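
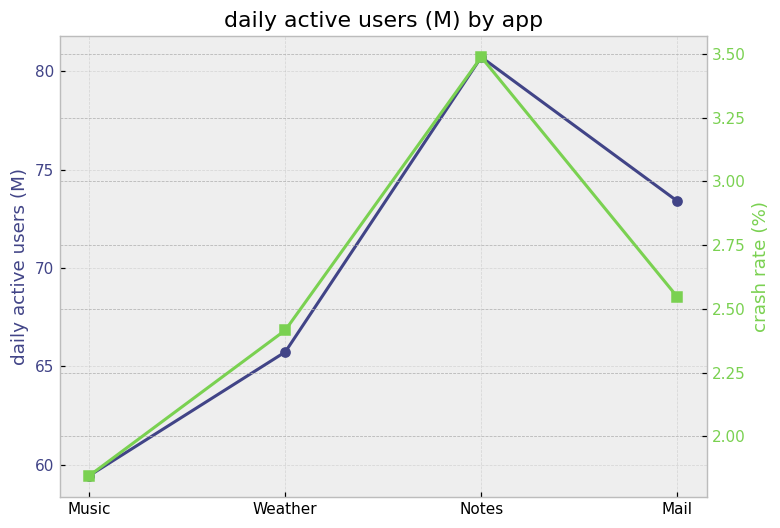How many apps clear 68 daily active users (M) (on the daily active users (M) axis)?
2

Above 68: Notes, Mail.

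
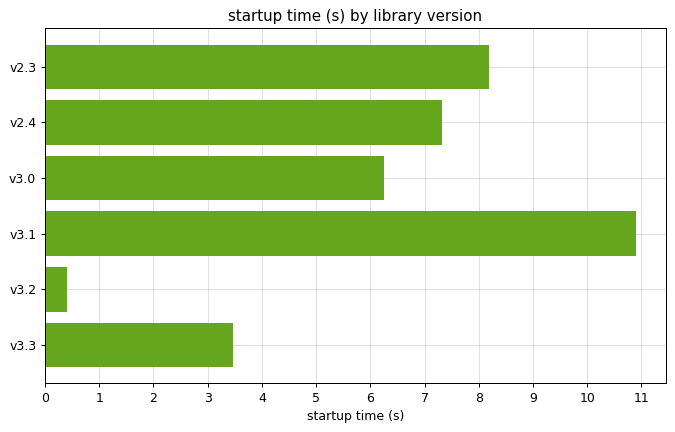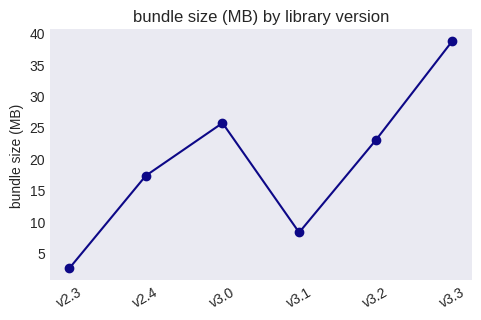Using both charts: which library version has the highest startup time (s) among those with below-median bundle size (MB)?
v3.1

Chart 2 median bundle size (MB) ≈ 20; below-median library versions: v2.3, v2.4, v3.1. Among those, v3.1 has the highest startup time (s) (≈ 11).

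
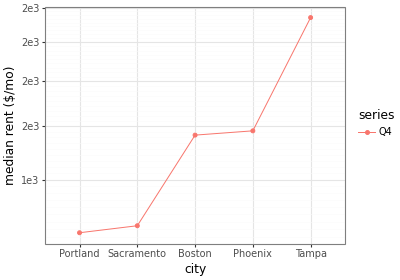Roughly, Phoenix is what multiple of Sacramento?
Phoenix ≈ 1500, Sacramento ≈ 1100; 1500/1100 ≈ 1.36.

≈ 1.36×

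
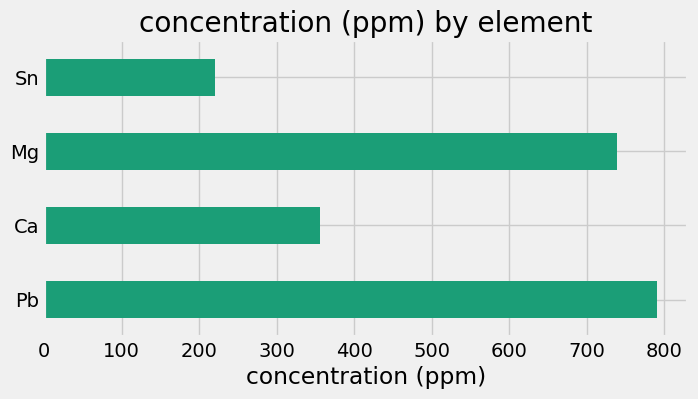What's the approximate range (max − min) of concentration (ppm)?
≈ 600

Max Pb ≈ 800, min Sn ≈ 200; range ≈ 600.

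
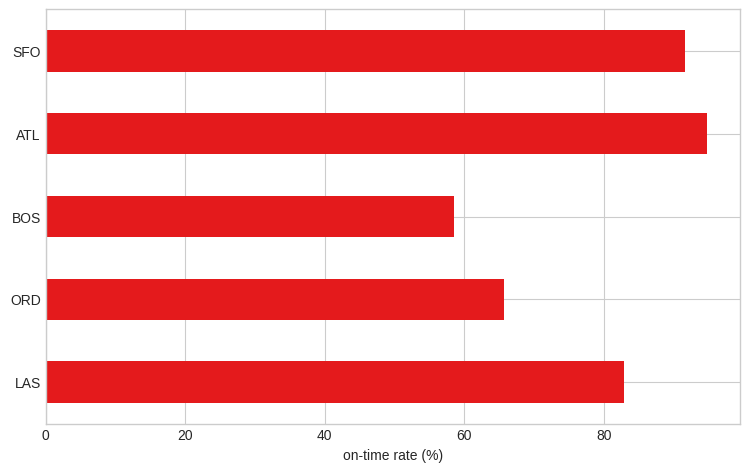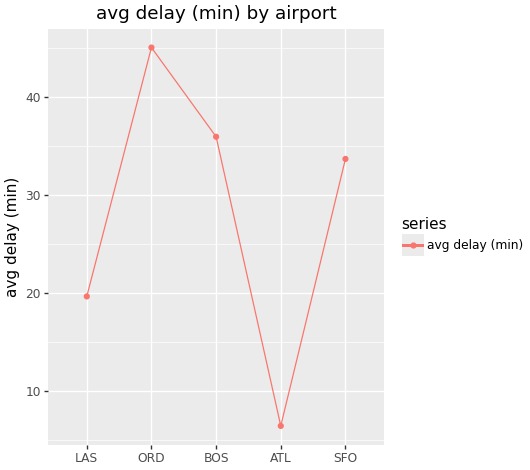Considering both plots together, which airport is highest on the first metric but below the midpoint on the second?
Chart 2 median avg delay (min) ≈ 35; below-median airports: LAS, ATL. Among those, ATL has the highest on-time rate (%) (≈ 90).

ATL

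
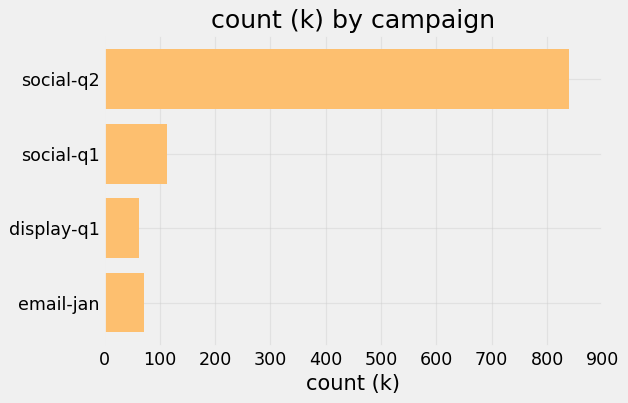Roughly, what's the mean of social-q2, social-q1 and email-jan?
≈ 333

(800 + 100 + 100) / 3 ≈ 333.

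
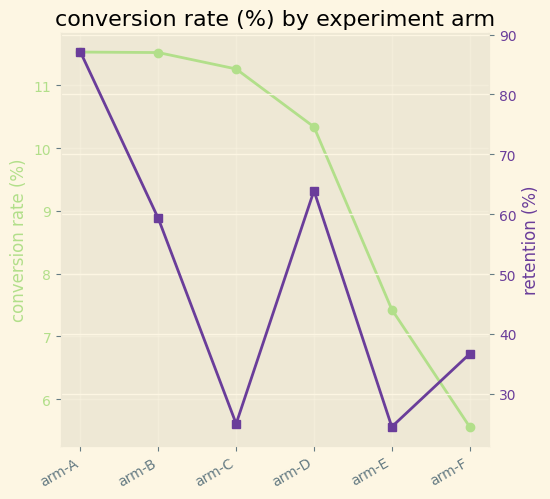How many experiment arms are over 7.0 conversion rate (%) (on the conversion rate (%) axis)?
5

Above 7.0: arm-A, arm-B, arm-C, arm-D, arm-E.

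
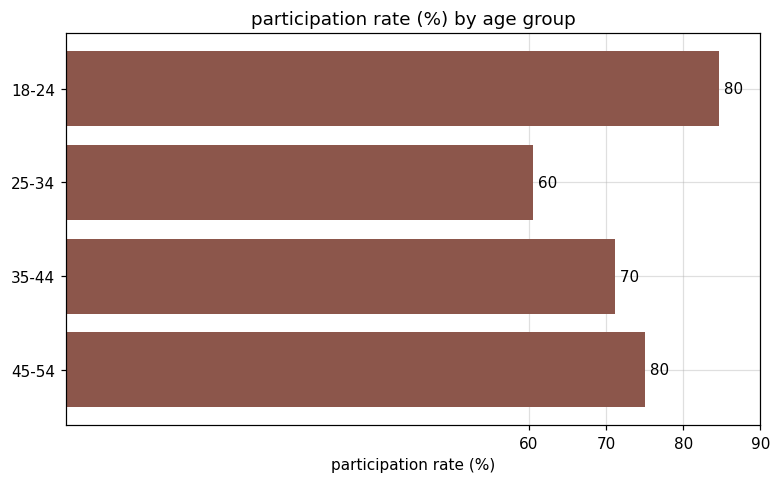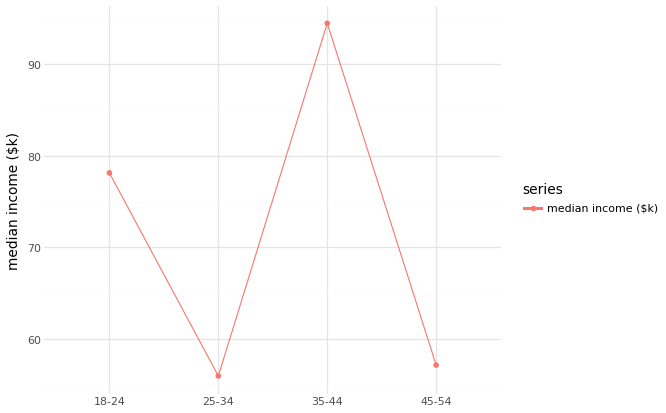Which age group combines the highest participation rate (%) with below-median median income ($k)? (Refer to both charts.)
45-54

Chart 2 median median income ($k) ≈ 70; below-median age groups: 25-34, 45-54. Among those, 45-54 has the highest participation rate (%) (≈ 80).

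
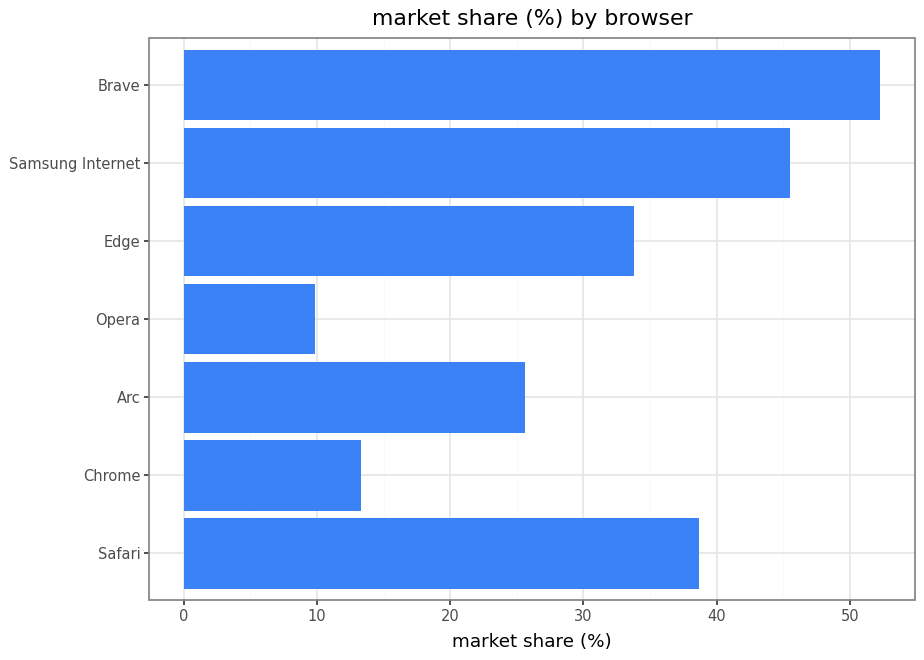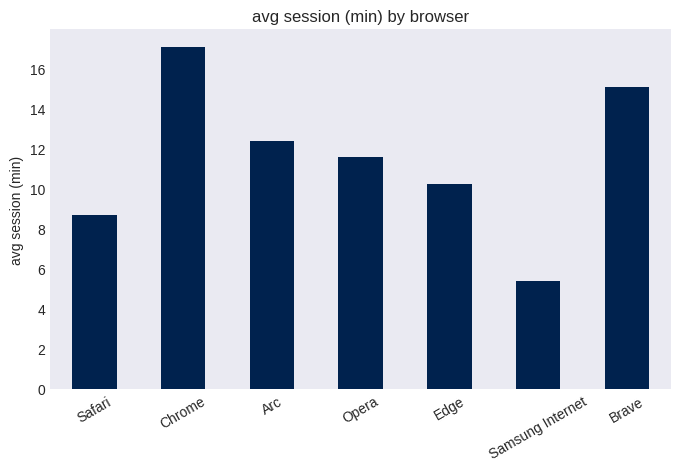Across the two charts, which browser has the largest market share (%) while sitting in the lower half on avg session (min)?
Chart 2 median avg session (min) ≈ 12; below-median browsers: Safari, Edge, Samsung Internet. Among those, Samsung Internet has the highest market share (%) (≈ 45).

Samsung Internet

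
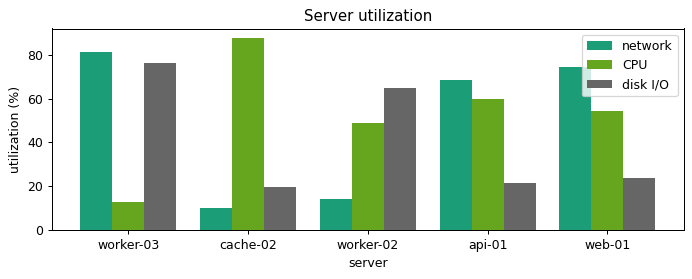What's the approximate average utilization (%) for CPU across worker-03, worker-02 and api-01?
≈ 40

(10 + 50 + 60) / 3 ≈ 40.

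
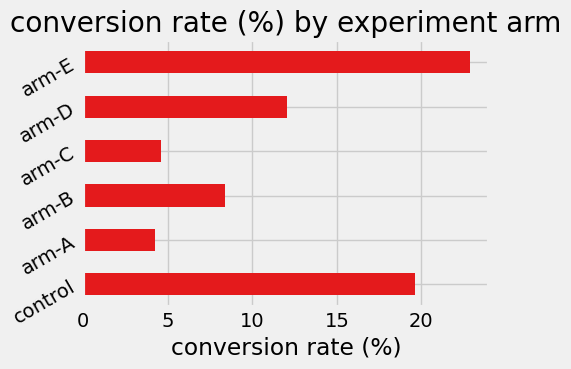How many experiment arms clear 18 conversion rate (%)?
Above 18: control, arm-E.

2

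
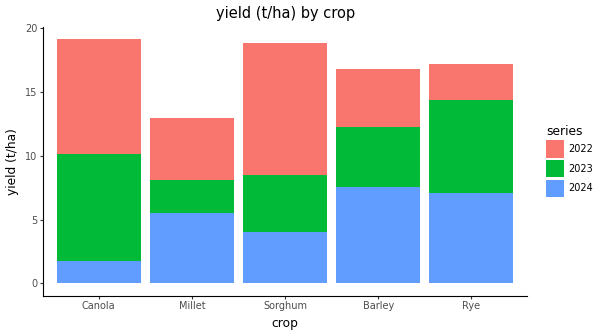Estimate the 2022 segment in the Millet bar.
≈ 4

2022 top ≈ 12, bottom ≈ 8; segment ≈ 4.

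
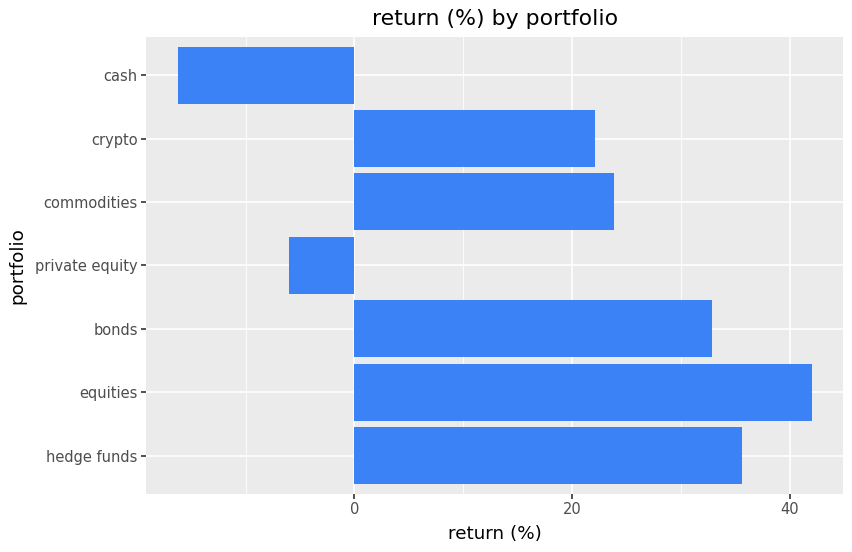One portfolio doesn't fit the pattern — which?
cash ≈ -15; the rest sit between ≈ -5 and ≈ 40.

cash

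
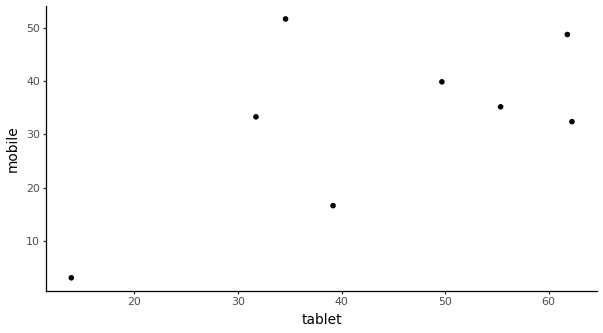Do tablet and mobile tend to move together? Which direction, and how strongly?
Points are positively correlated; moderate (|r| ≈ 0.6).

positive, moderate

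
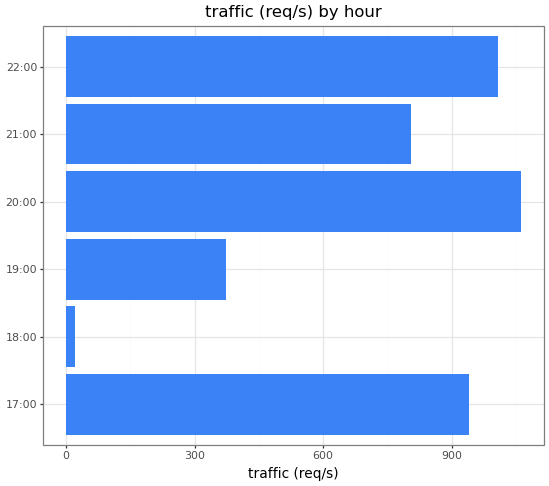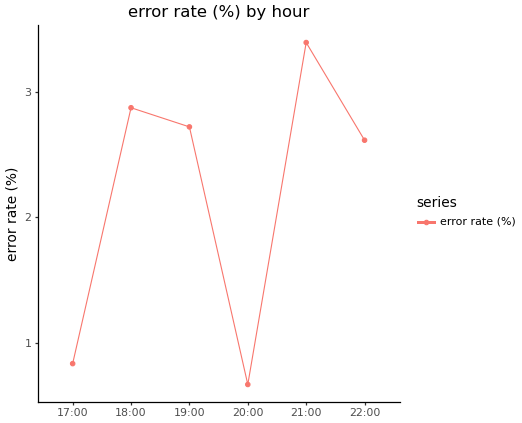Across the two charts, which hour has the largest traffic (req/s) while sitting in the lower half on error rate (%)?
20:00

Chart 2 median error rate (%) ≈ 2.5; below-median hours: 17:00, 20:00, 22:00. Among those, 20:00 has the highest traffic (req/s) (≈ 1100).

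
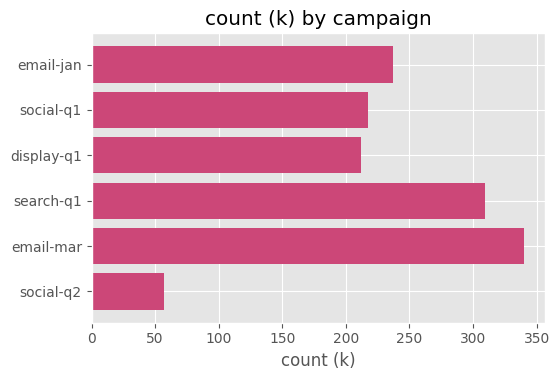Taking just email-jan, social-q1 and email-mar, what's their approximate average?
(250 + 200 + 350) / 3 ≈ 267.

≈ 267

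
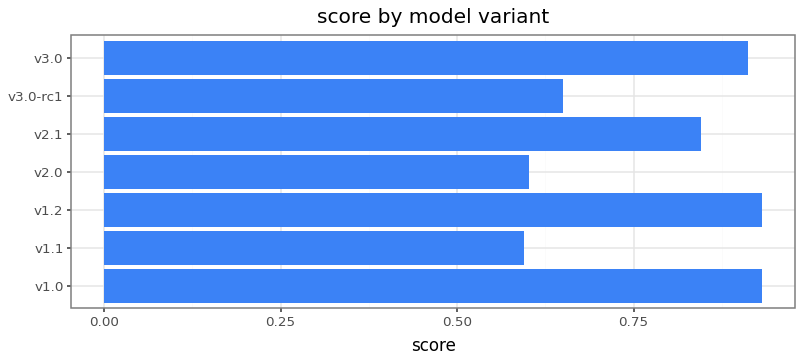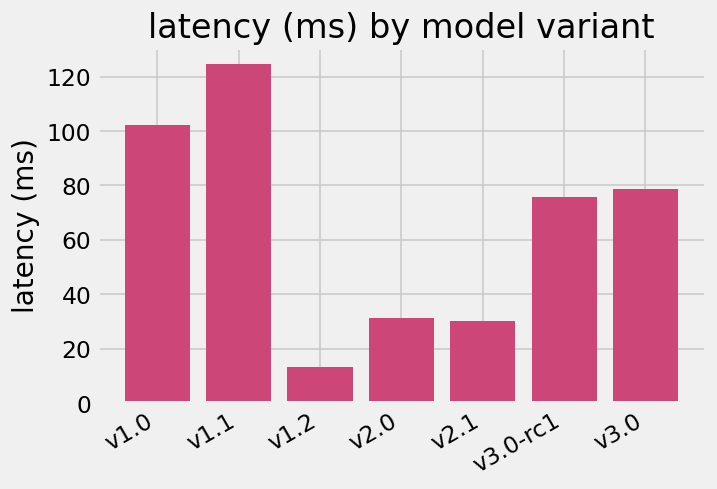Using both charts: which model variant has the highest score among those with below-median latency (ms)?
v1.2

Chart 2 median latency (ms) ≈ 80; below-median model variants: v1.2, v2.0, v2.1. Among those, v1.2 has the highest score (≈ 0.9).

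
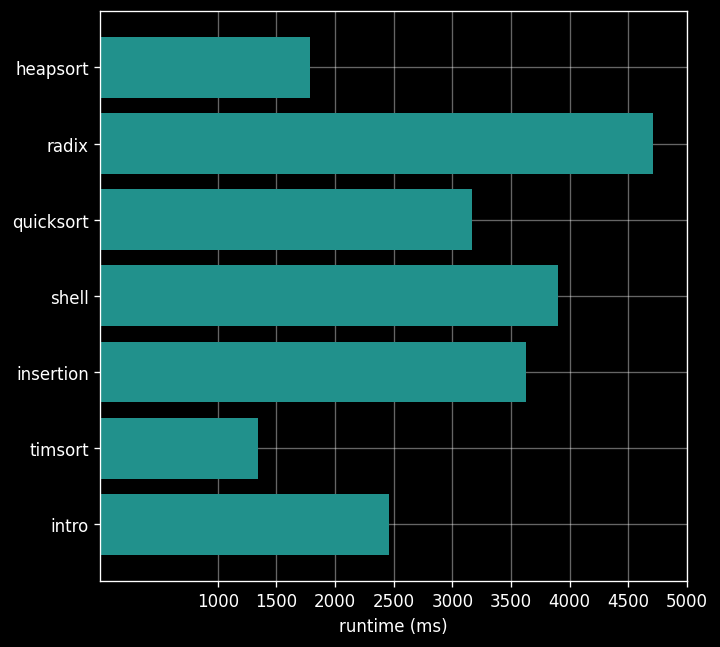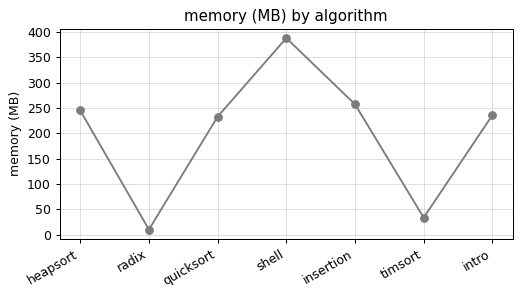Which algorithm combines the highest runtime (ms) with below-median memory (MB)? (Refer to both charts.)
Chart 2 median memory (MB) ≈ 250; below-median algorithms: radix, quicksort, timsort. Among those, radix has the highest runtime (ms) (≈ 4500).

radix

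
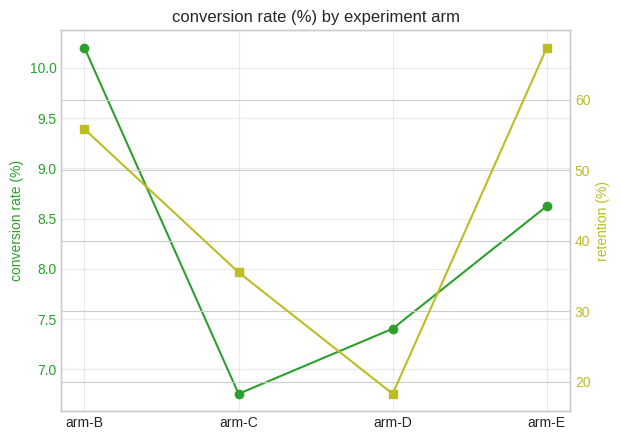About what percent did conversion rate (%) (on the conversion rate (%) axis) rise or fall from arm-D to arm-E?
arm-D ≈ 7.5, arm-E ≈ 8.5; (8.5 − 7.5) / 7.5 ≈ +13.3%.

≈ +13.3%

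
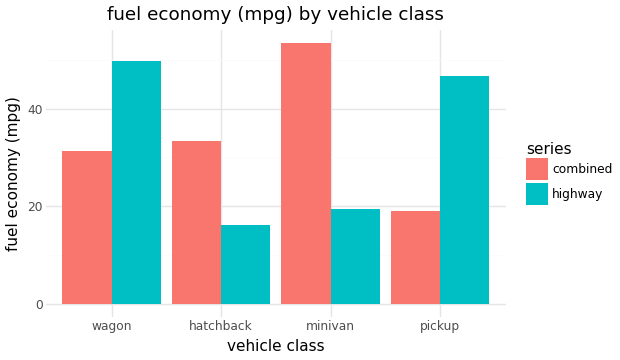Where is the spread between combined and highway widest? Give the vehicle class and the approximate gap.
minivan, ≈ 35 mpg

minivan: combined ≈ 55, highway ≈ 20 → gap ≈ 35. Next-largest (pickup) is only ≈ 25.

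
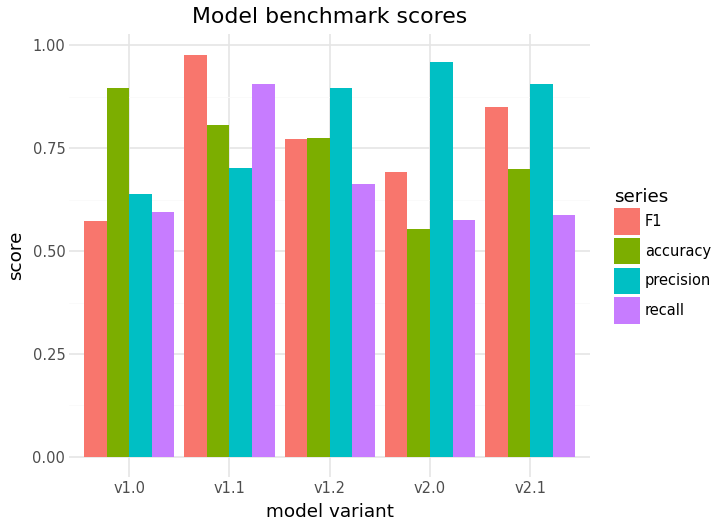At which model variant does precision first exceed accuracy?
v1.2

v1.1: precision ≈ 0.7 vs accuracy ≈ 0.8 (not yet); v1.2: precision ≈ 0.9 vs accuracy ≈ 0.8 (first crossover).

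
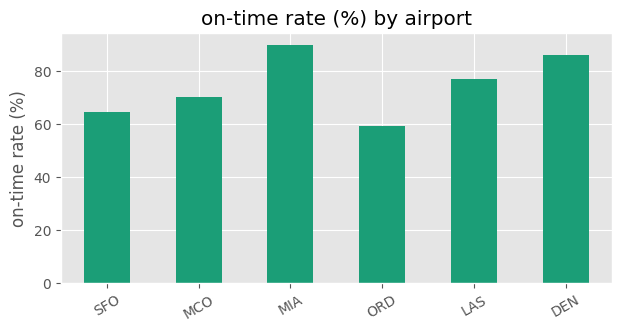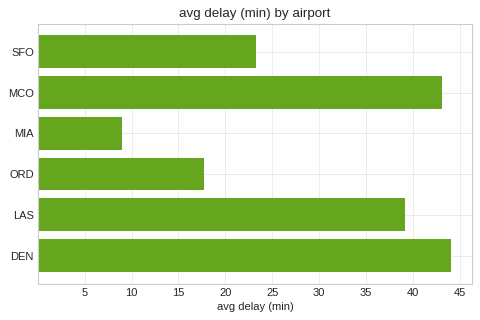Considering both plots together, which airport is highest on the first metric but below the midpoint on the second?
MIA

Chart 2 median avg delay (min) ≈ 30; below-median airports: SFO, MIA, ORD. Among those, MIA has the highest on-time rate (%) (≈ 90).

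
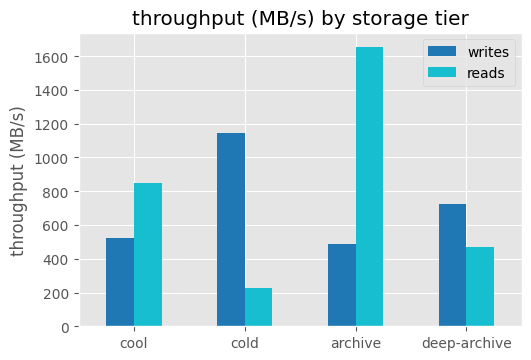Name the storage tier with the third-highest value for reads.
deep-archive

Top 4 for reads: archive ≈ 1600, cool ≈ 800, deep-archive ≈ 400, cold ≈ 200.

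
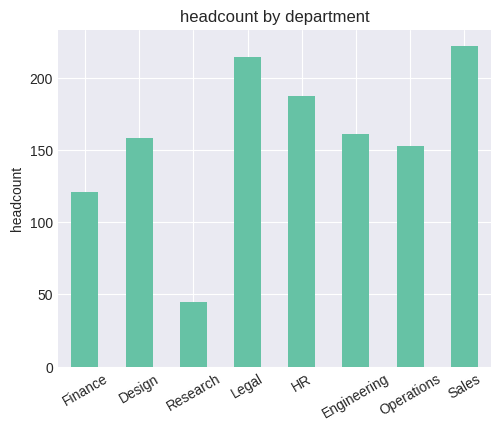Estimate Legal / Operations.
≈ 1.38×

Legal ≈ 220, Operations ≈ 160; 220/160 ≈ 1.38.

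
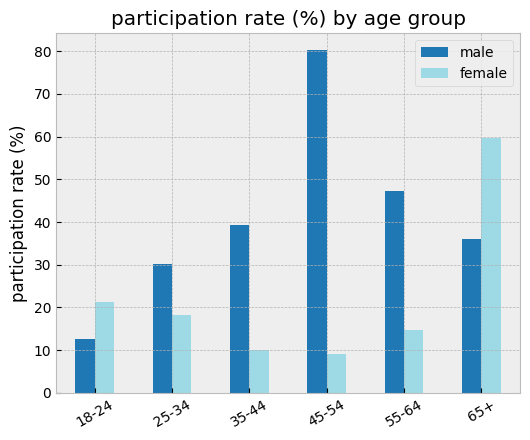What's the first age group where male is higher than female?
18-24: male ≈ 10 vs female ≈ 20 (not yet); 25-34: male ≈ 30 vs female ≈ 20 (first crossover).

25-34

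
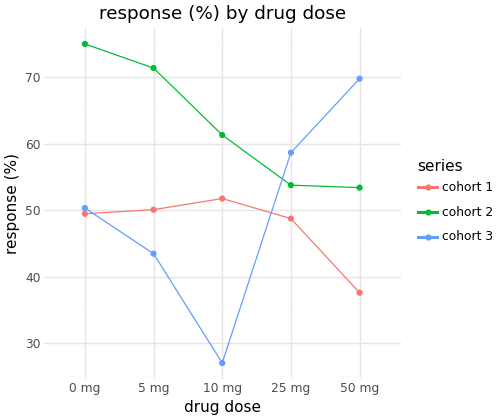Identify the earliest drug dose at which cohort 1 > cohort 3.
0 mg: cohort 1 ≈ 50 vs cohort 3 ≈ 50 (not yet); 5 mg: cohort 1 ≈ 50 vs cohort 3 ≈ 45 (first crossover).

5 mg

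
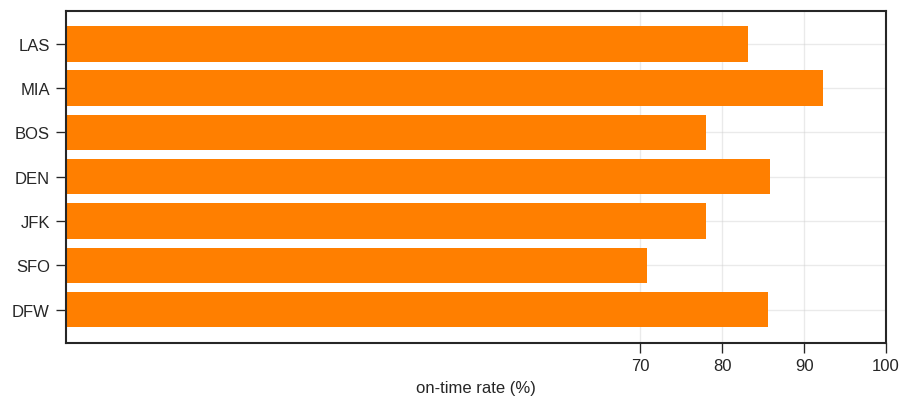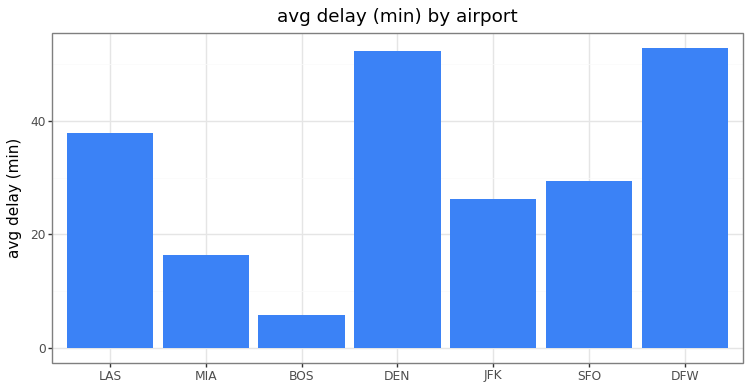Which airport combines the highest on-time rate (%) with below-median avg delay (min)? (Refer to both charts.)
MIA

Chart 2 median avg delay (min) ≈ 30; below-median airports: MIA, BOS, JFK. Among those, MIA has the highest on-time rate (%) (≈ 90).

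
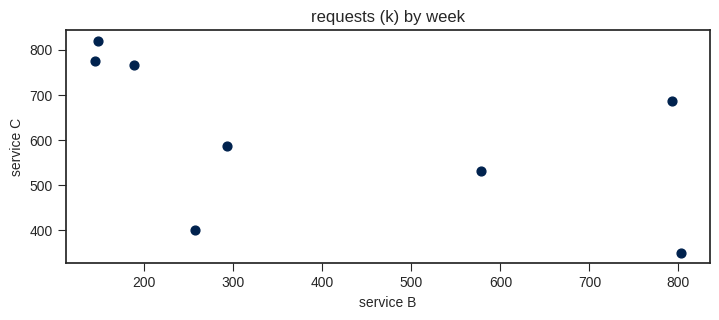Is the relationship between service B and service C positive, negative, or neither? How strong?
Points are negatively correlated; moderate (|r| ≈ 0.5).

negative, moderate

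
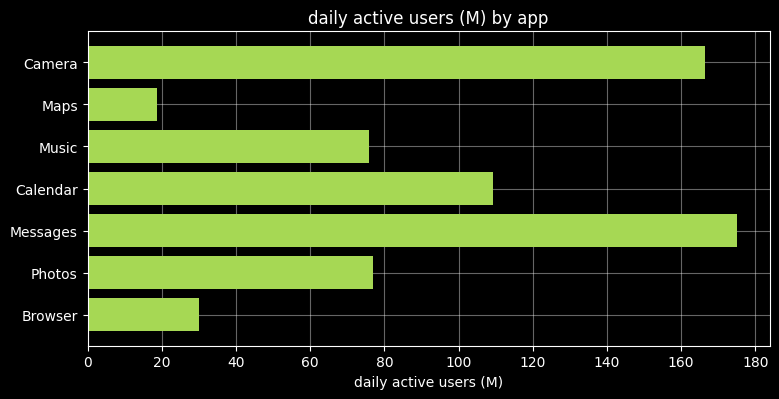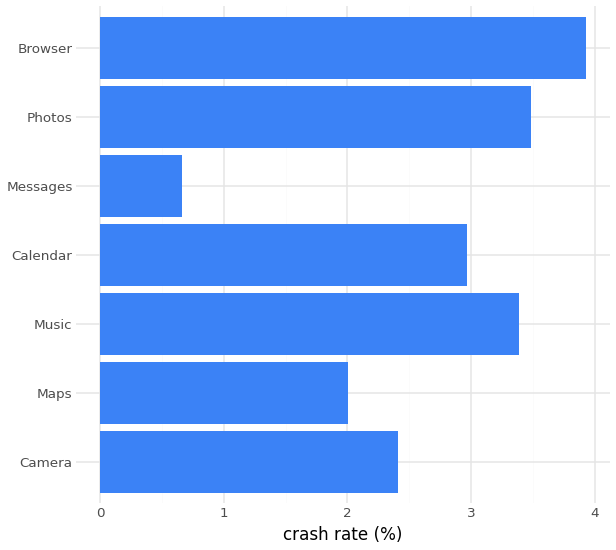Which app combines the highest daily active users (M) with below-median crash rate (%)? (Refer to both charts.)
Messages

Chart 2 median crash rate (%) ≈ 3; below-median apps: Camera, Maps, Messages. Among those, Messages has the highest daily active users (M) (≈ 180).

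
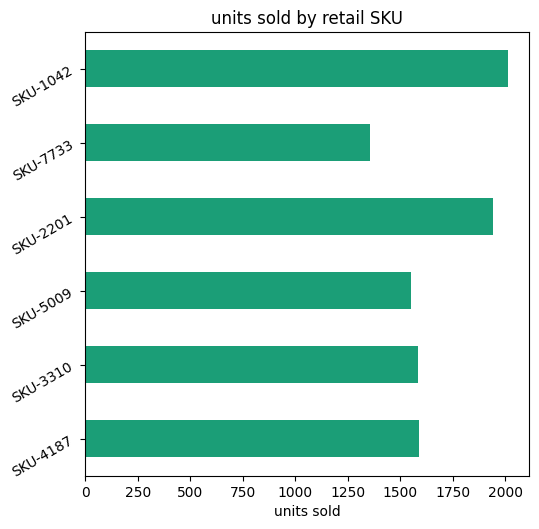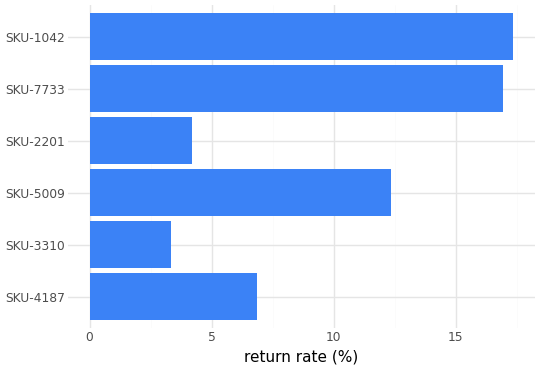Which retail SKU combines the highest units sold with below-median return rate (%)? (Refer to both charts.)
SKU-2201

Chart 2 median return rate (%) ≈ 10; below-median retail SKUs: SKU-4187, SKU-3310, SKU-2201. Among those, SKU-2201 has the highest units sold (≈ 2000).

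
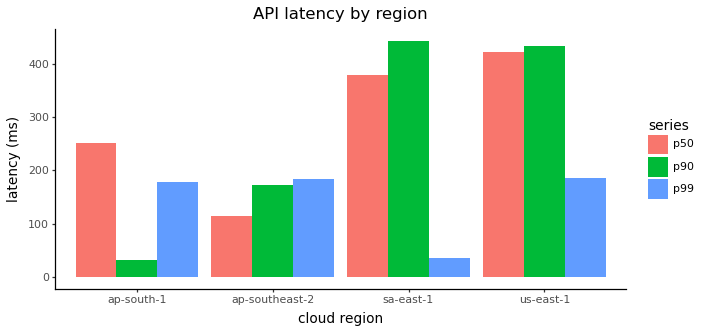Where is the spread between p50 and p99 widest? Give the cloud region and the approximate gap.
sa-east-1, ≈ 350 ms

sa-east-1: p50 ≈ 400, p99 ≈ 50 → gap ≈ 350. Next-largest (us-east-1) is only ≈ 200.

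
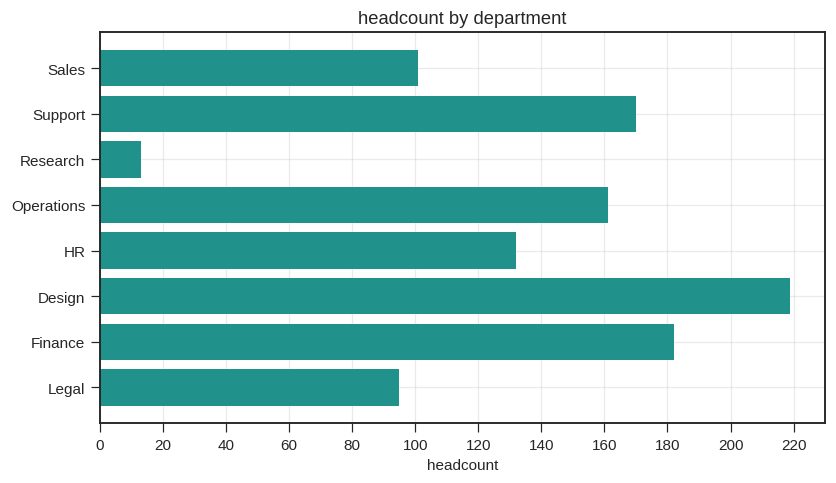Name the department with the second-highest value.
Top 3: Design ≈ 220, Finance ≈ 180, Support ≈ 160.

Finance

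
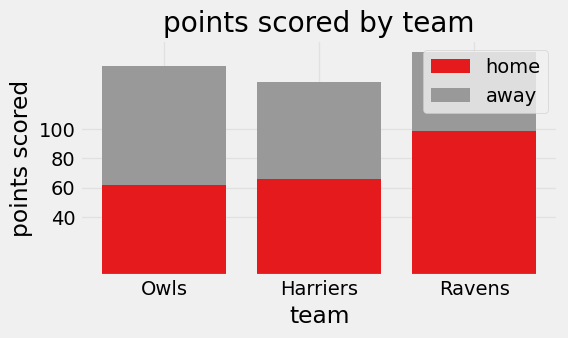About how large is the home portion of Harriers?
home top ≈ 60, bottom ≈ 0; segment ≈ 60.

≈ 60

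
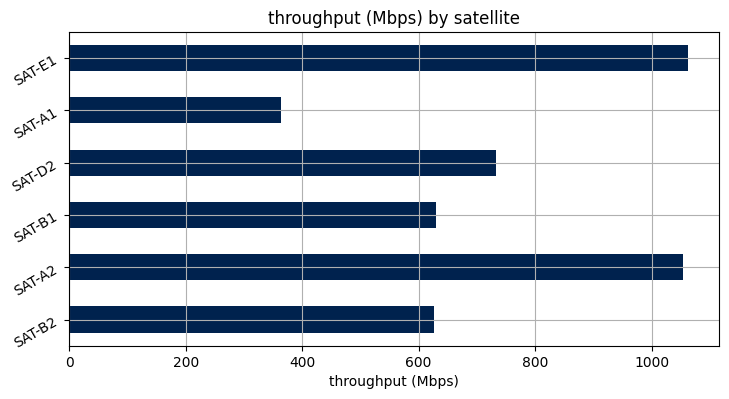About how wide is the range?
Max SAT-E1 ≈ 1100, min SAT-A1 ≈ 400; range ≈ 700.

≈ 700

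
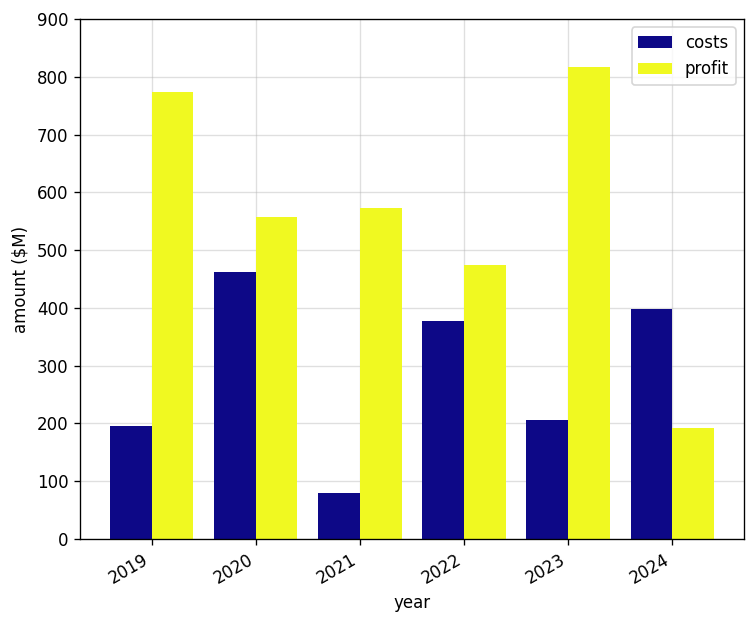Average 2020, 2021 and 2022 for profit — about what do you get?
≈ 567

(600 + 600 + 500) / 3 ≈ 567.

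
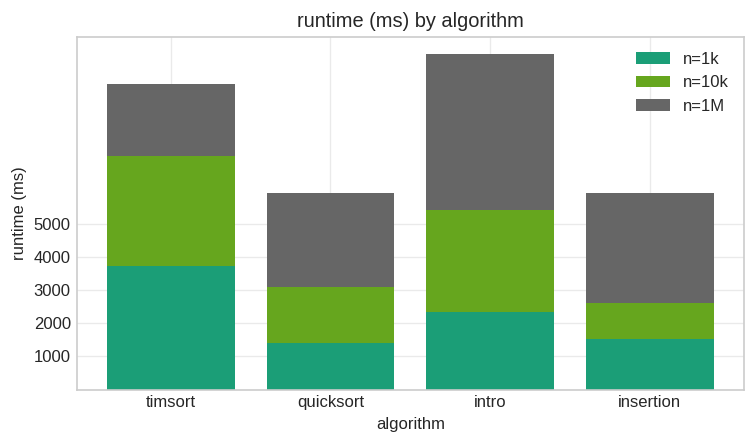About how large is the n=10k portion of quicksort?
≈ 2000

n=10k top ≈ 3000, bottom ≈ 1000; segment ≈ 2000.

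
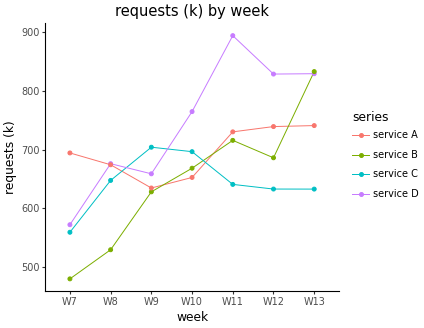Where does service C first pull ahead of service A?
W9

W8: service C ≈ 650 vs service A ≈ 650 (not yet); W9: service C ≈ 700 vs service A ≈ 650 (first crossover).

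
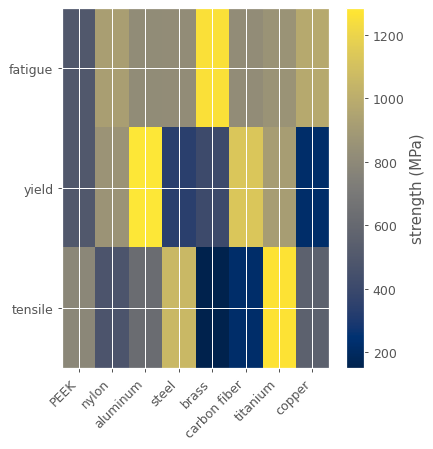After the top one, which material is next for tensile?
steel

Top 3 for tensile: titanium ≈ 1300, steel ≈ 1100, PEEK ≈ 800.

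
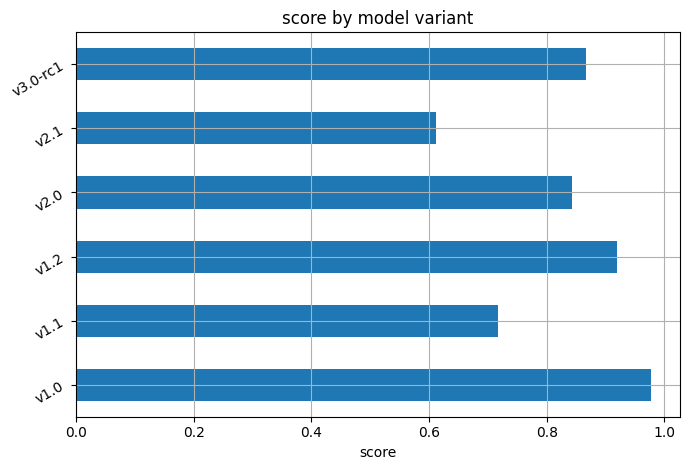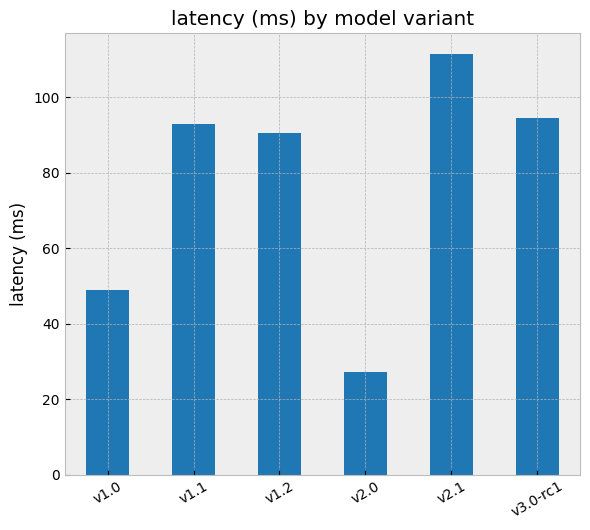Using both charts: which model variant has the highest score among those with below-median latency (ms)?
v1.0

Chart 2 median latency (ms) ≈ 100; below-median model variants: v1.0, v1.2, v2.0. Among those, v1.0 has the highest score (≈ 1).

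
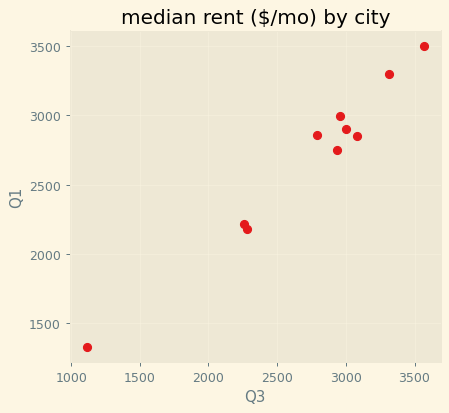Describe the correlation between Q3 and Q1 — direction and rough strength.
Points are positively correlated; strong (|r| ≈ 1.0).

positive, strong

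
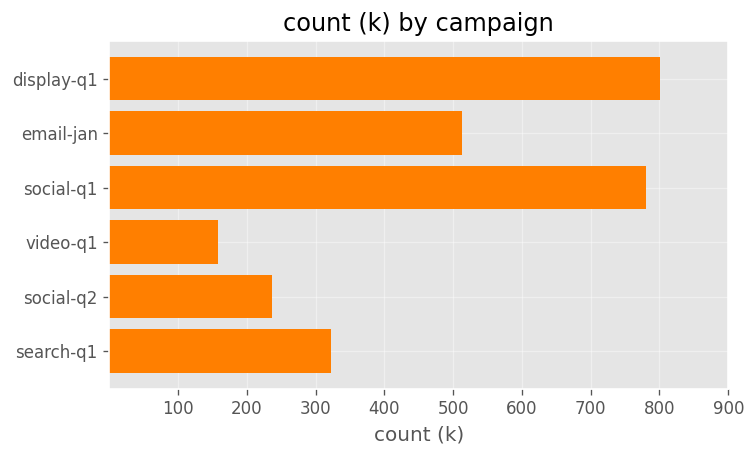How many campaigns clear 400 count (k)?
3

Above 400: display-q1, email-jan, social-q1.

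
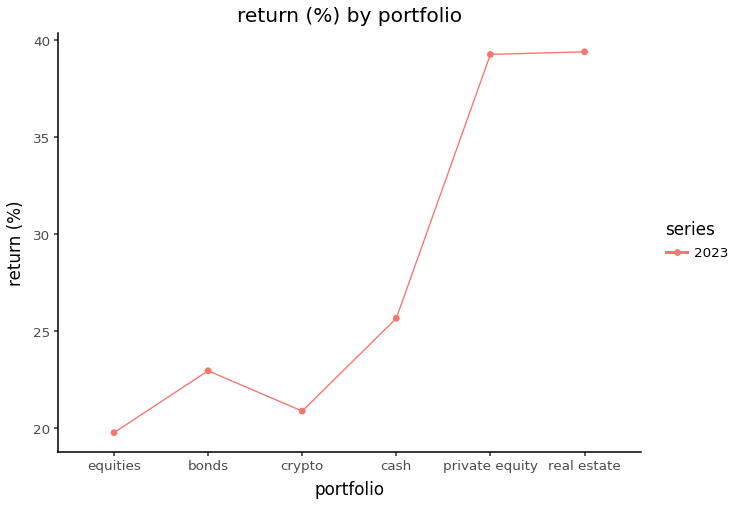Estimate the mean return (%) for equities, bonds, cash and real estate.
(20 + 22 + 26 + 40) / 4 ≈ 27.

≈ 27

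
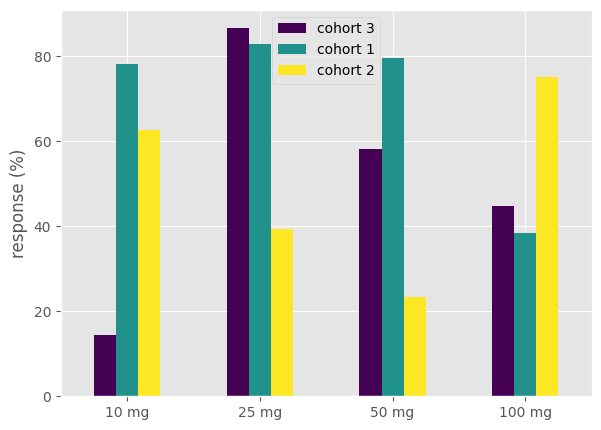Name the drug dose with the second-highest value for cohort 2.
10 mg

Top 3 for cohort 2: 100 mg ≈ 80, 10 mg ≈ 60, 25 mg ≈ 40.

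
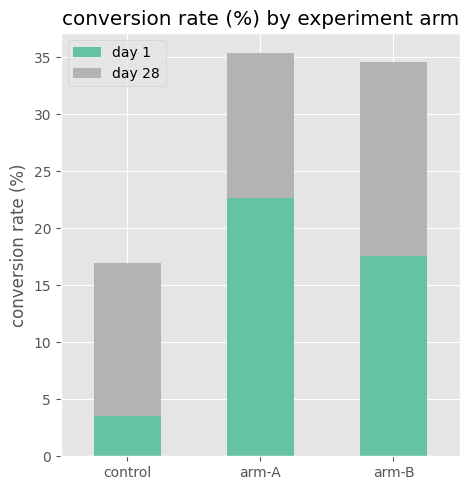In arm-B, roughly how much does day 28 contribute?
day 28 top ≈ 35, bottom ≈ 20; segment ≈ 15.

≈ 15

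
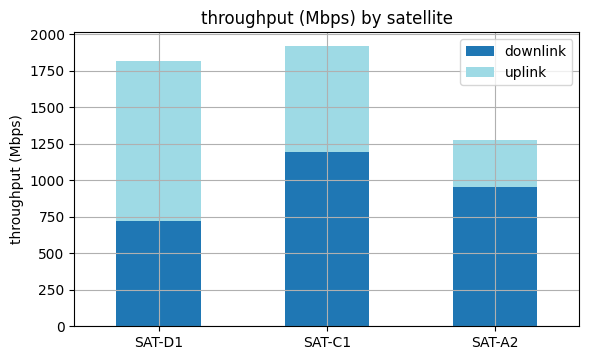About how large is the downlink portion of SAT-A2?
≈ 1000

downlink top ≈ 1000, bottom ≈ 0; segment ≈ 1000.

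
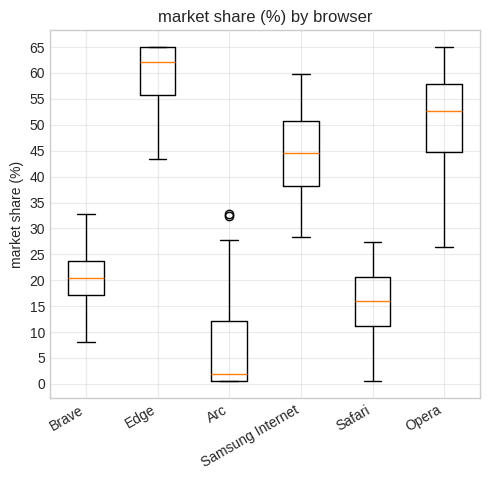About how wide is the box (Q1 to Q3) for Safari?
Q3 ≈ 20, Q1 ≈ 10; IQR ≈ 10.

≈ 10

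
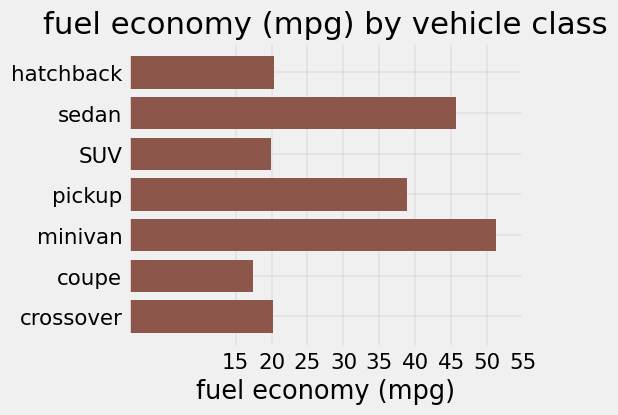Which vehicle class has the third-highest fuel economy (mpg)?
Top 4: minivan ≈ 50, sedan ≈ 45, pickup ≈ 40, hatchback ≈ 20.

pickup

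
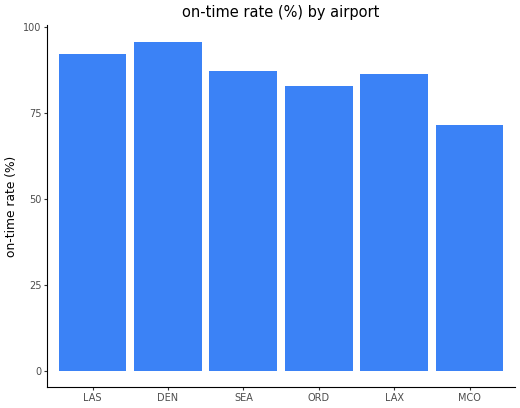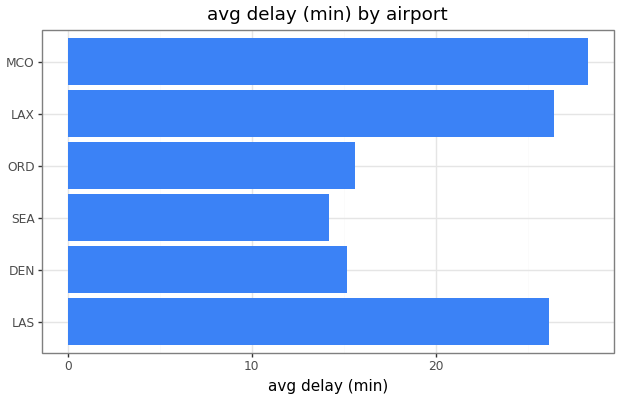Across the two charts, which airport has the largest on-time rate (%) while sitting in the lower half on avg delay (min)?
DEN

Chart 2 median avg delay (min) ≈ 20; below-median airports: DEN, SEA, ORD. Among those, DEN has the highest on-time rate (%) (≈ 100).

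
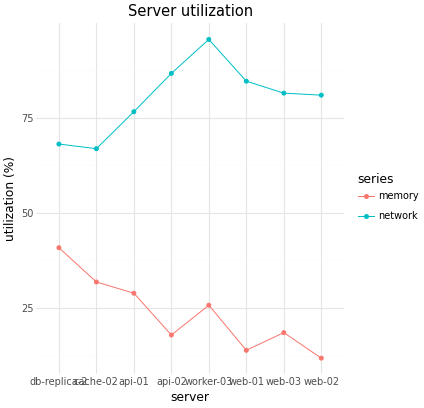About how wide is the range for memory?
≈ 30

Max db-replica-2 ≈ 40, min web-02 ≈ 10; range ≈ 30.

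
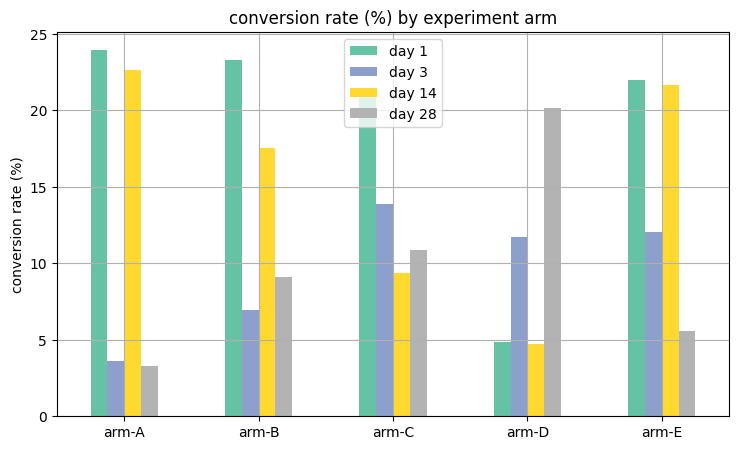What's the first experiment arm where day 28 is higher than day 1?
arm-D

arm-C: day 28 ≈ 10 vs day 1 ≈ 20 (not yet); arm-D: day 28 ≈ 20 vs day 1 ≈ 4 (first crossover).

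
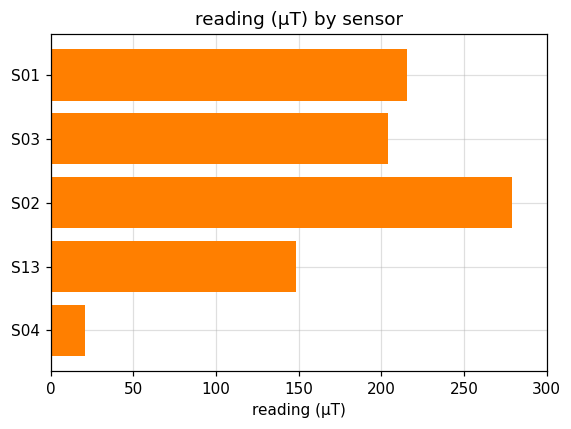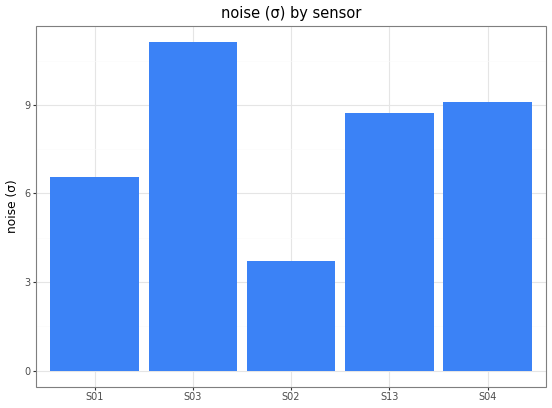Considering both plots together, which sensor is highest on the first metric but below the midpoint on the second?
Chart 2 median noise (σ) ≈ 8; below-median sensors: S01, S02. Among those, S02 has the highest reading (µT) (≈ 300).

S02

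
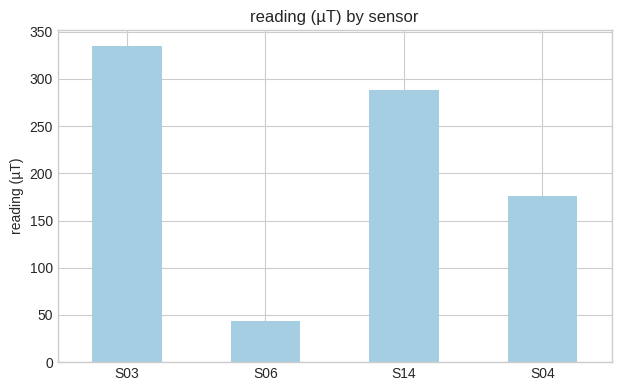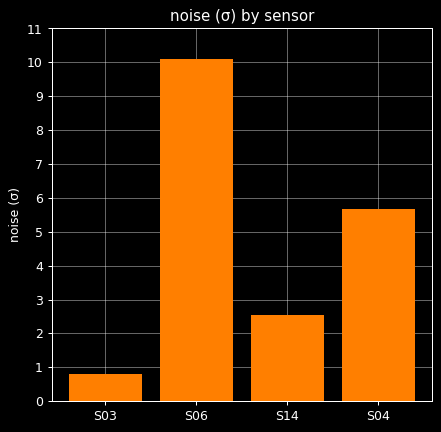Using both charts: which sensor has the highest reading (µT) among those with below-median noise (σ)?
S03

Chart 2 median noise (σ) ≈ 4; below-median sensors: S03, S14. Among those, S03 has the highest reading (µT) (≈ 350).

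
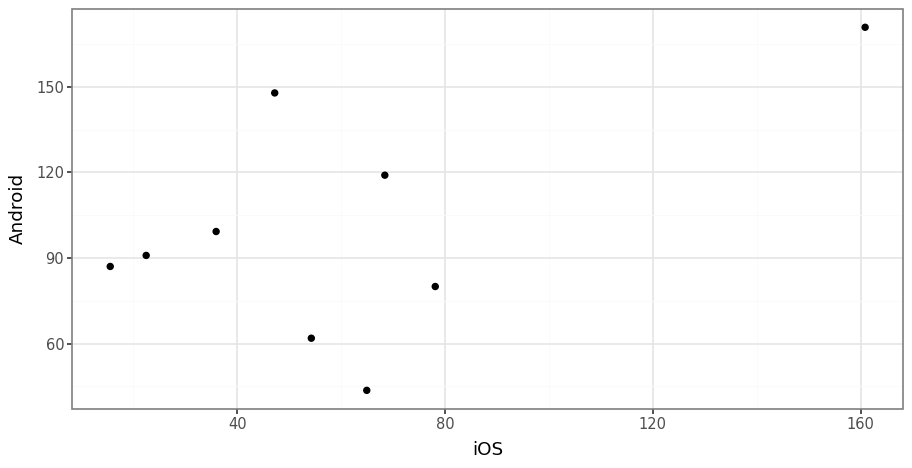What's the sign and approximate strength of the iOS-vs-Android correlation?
positive, moderate

Points are positively correlated; moderate (|r| ≈ 0.5).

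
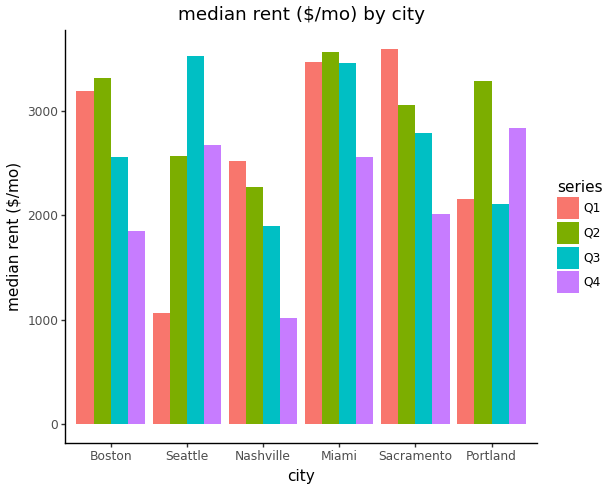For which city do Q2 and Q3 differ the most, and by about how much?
Portland: Q2 ≈ 3500, Q3 ≈ 2000 → gap ≈ 1500. Next-largest (Seattle) is only ≈ 1000.

Portland, ≈ 1500 $/mo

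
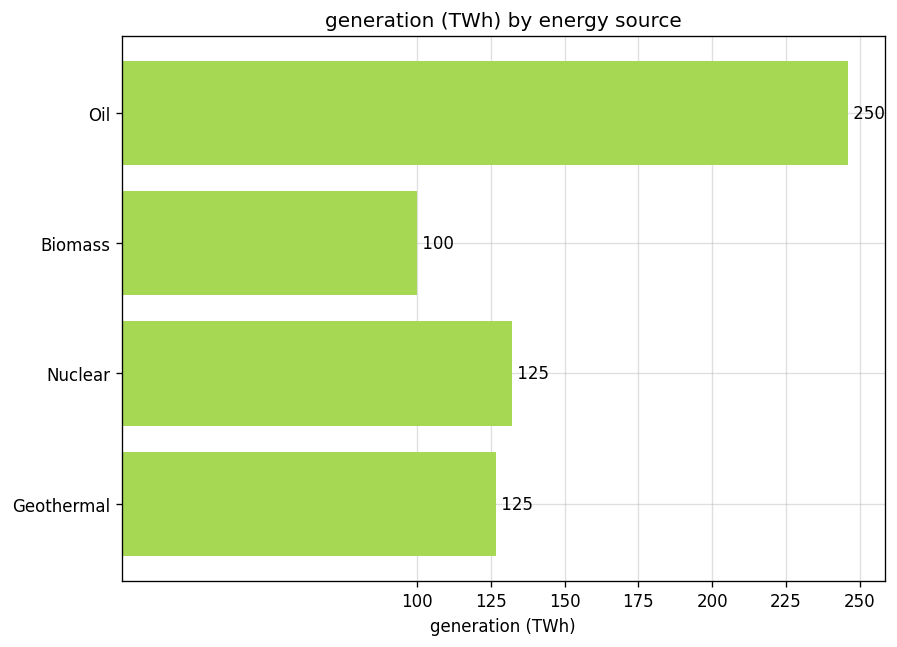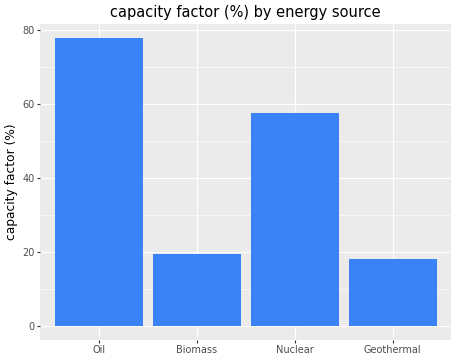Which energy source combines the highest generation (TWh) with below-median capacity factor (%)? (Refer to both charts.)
Chart 2 median capacity factor (%) ≈ 40; below-median energy sources: Biomass, Geothermal. Among those, Geothermal has the highest generation (TWh) (≈ 125).

Geothermal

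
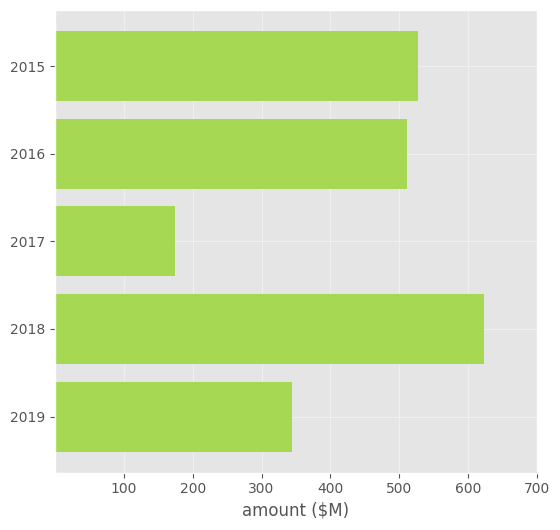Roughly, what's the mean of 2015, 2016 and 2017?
(500 + 500 + 200) / 3 ≈ 400.

≈ 400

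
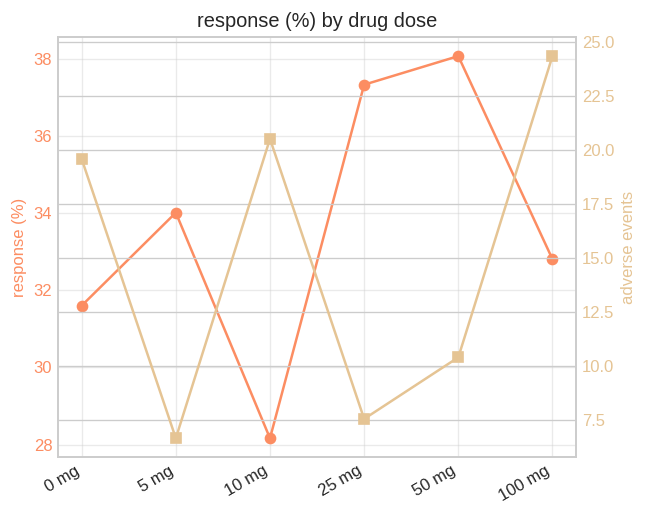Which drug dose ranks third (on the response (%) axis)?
Top 4 (on the response (%) axis): 50 mg ≈ 38, 25 mg ≈ 37, 5 mg ≈ 34, 100 mg ≈ 33.

5 mg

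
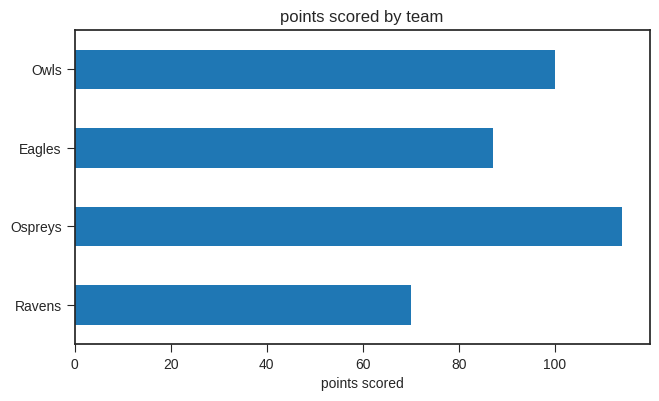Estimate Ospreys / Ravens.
≈ 1.57×

Ospreys ≈ 110, Ravens ≈ 70; 110/70 ≈ 1.57.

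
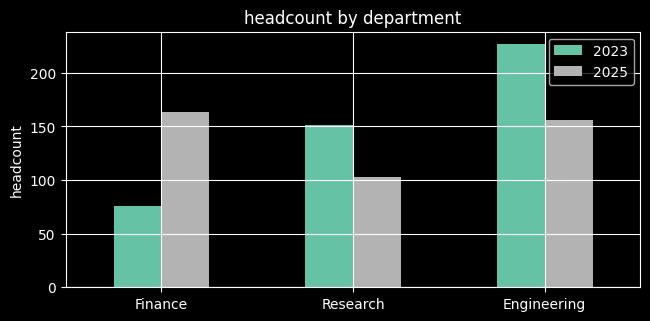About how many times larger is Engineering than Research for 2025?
Engineering ≈ 160, Research ≈ 100; 160/100 ≈ 1.6.

≈ 1.6×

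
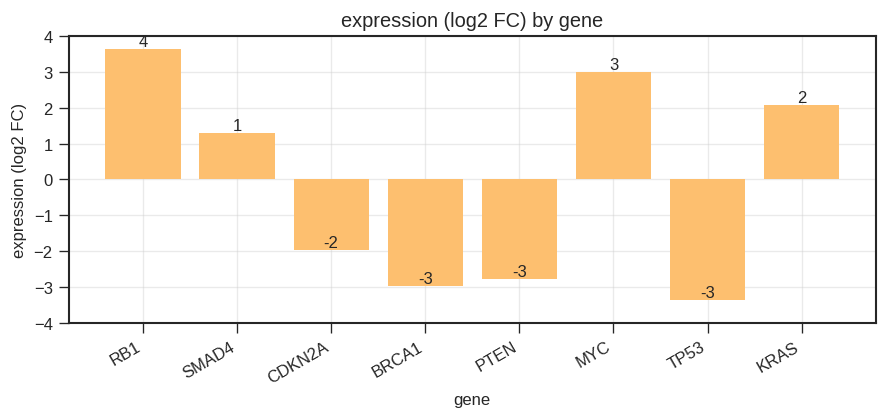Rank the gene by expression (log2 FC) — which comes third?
Top 4: RB1 ≈ 4, MYC ≈ 3, KRAS ≈ 2, SMAD4 ≈ 1.

KRAS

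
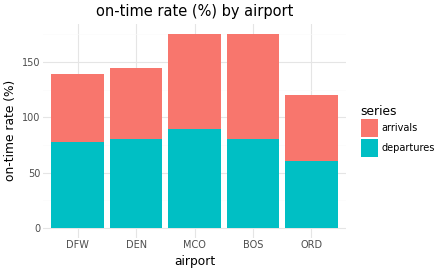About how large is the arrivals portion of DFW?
arrivals top ≈ 140, bottom ≈ 80; segment ≈ 60.

≈ 60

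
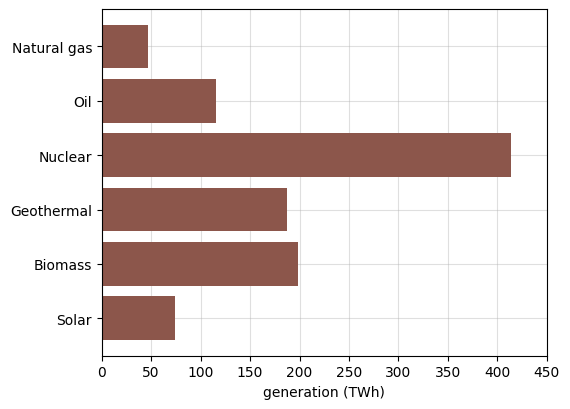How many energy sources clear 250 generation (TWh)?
1

Above 250: Nuclear.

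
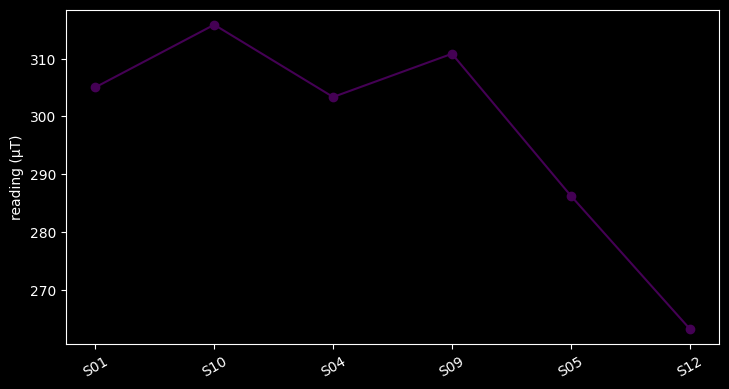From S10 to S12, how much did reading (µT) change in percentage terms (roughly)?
≈ -15.9%

S10 ≈ 315, S12 ≈ 265; (265 − 315) / 315 ≈ -15.9%.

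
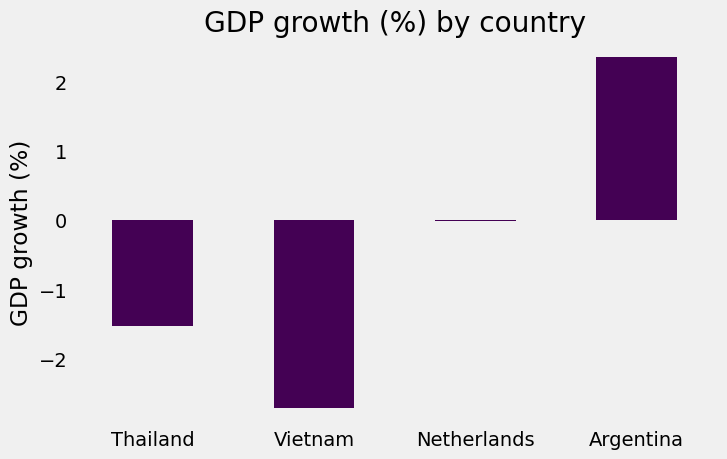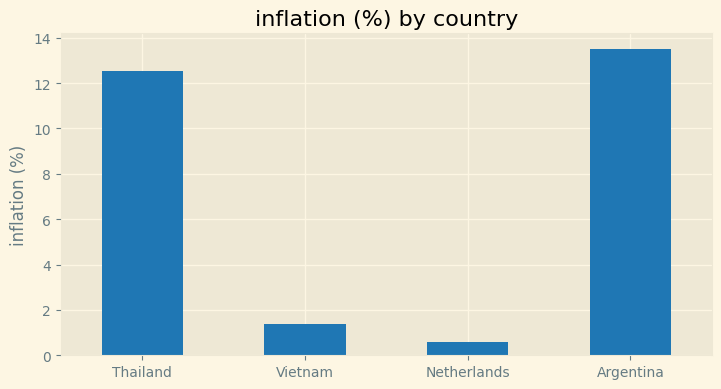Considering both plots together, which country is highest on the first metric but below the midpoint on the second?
Netherlands

Chart 2 median inflation (%) ≈ 6; below-median countries: Vietnam, Netherlands. Among those, Netherlands has the highest GDP growth (%) (≈ 0).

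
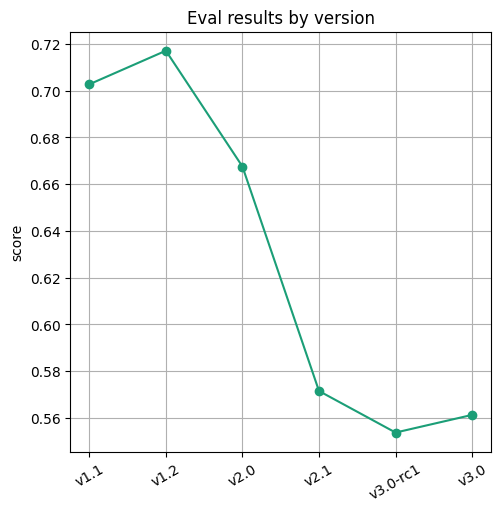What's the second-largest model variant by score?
Top 3: v1.2 ≈ 0.72, v1.1 ≈ 0.70, v2.0 ≈ 0.66.

v1.1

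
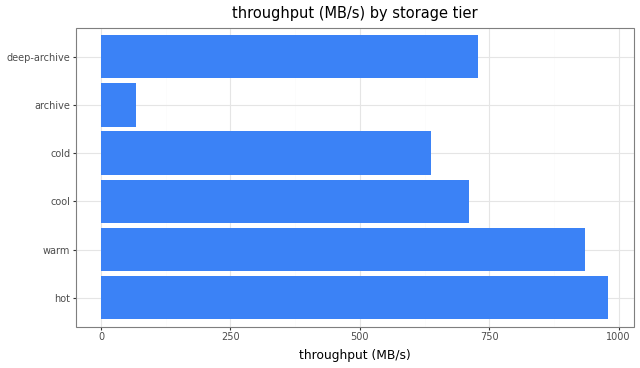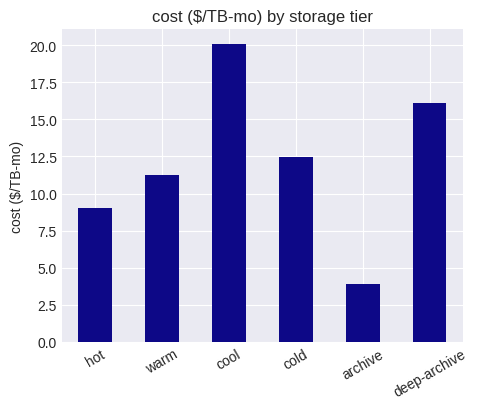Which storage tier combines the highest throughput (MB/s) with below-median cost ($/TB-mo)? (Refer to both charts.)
Chart 2 median cost ($/TB-mo) ≈ 12; below-median storage tiers: hot, warm, archive. Among those, hot has the highest throughput (MB/s) (≈ 1000).

hot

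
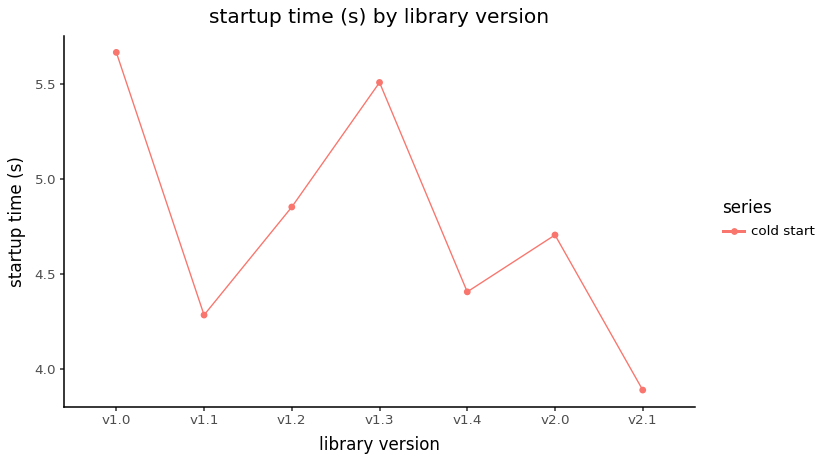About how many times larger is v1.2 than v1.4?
v1.2 ≈ 4.8, v1.4 ≈ 4.4; 4.8/4.4 ≈ 1.09.

≈ 1.09×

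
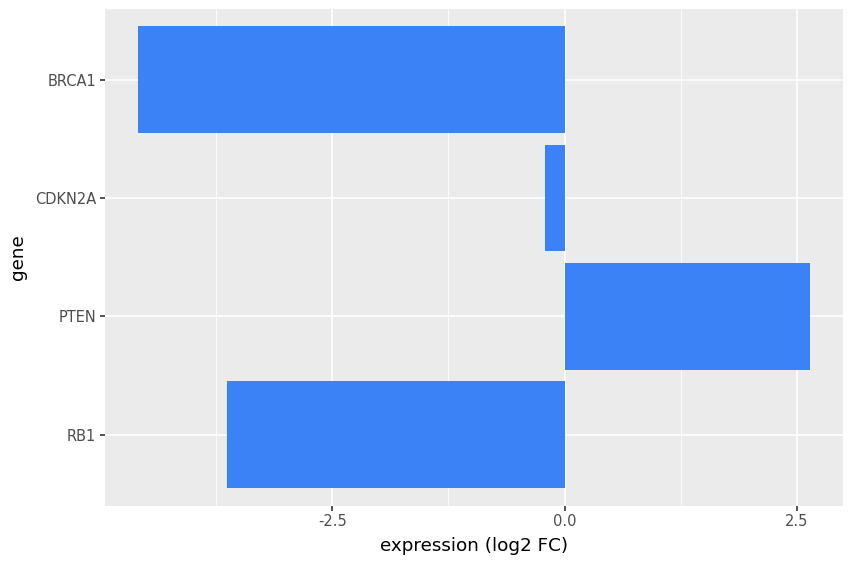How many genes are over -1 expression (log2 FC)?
2

Above -1: PTEN, CDKN2A.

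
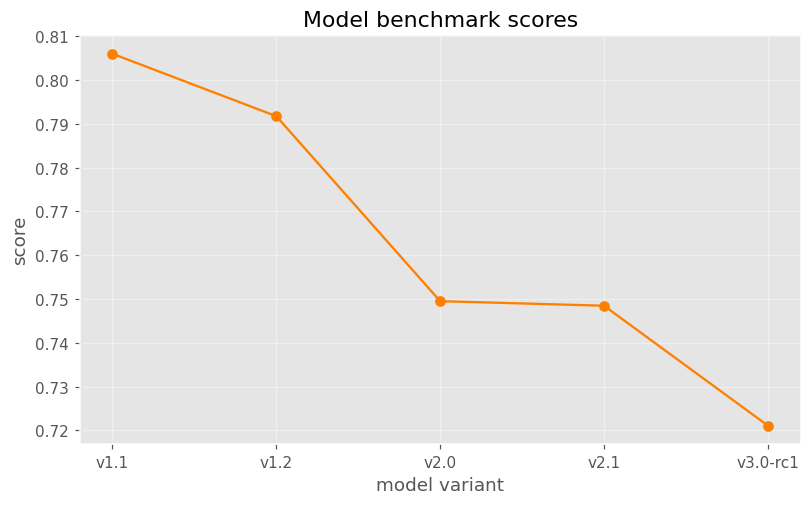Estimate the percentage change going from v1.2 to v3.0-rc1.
v1.2 ≈ 0.79, v3.0-rc1 ≈ 0.72; (0.72 − 0.79) / 0.79 ≈ -8.9%.

≈ -8.9%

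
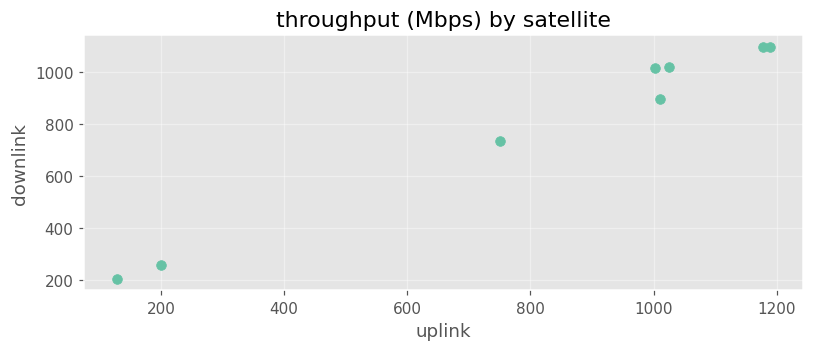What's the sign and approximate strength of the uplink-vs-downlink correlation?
positive, strong

Points are positively correlated; strong (|r| ≈ 1.0).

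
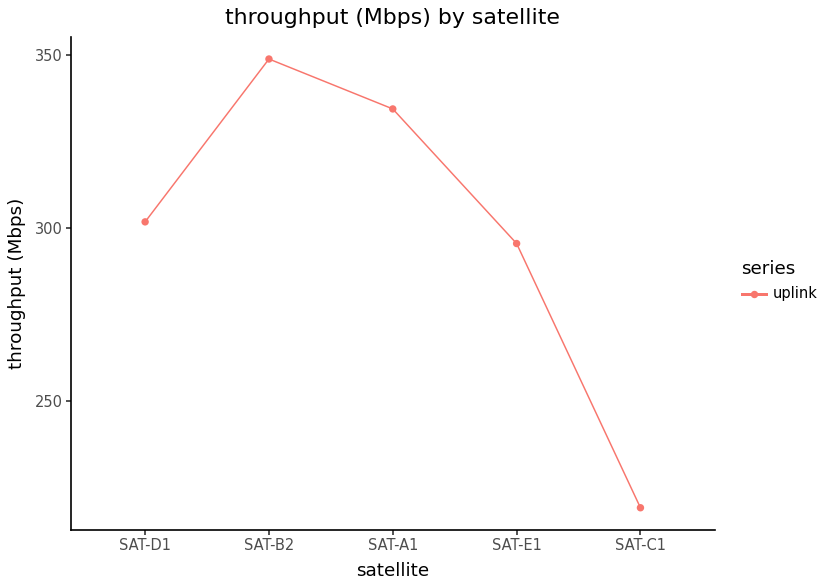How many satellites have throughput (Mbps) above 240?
4

Above 240: SAT-D1, SAT-B2, SAT-A1, SAT-E1.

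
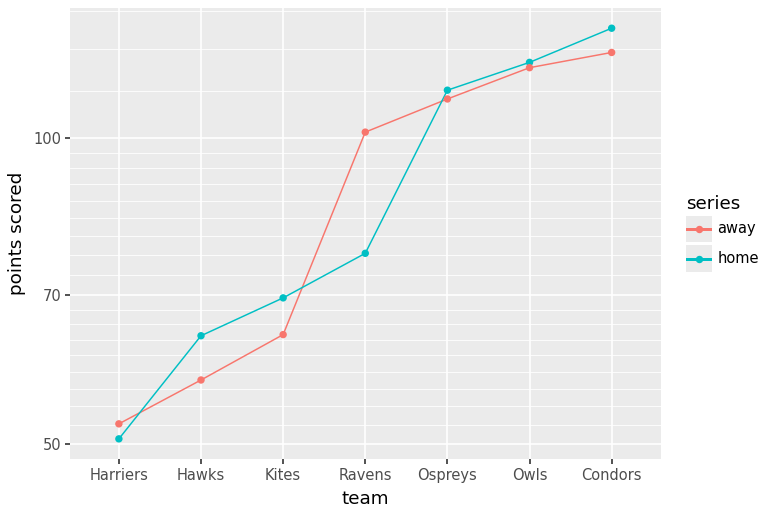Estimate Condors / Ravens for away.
≈ 1.2×

Condors ≈ 120, Ravens ≈ 100; 120/100 ≈ 1.2.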